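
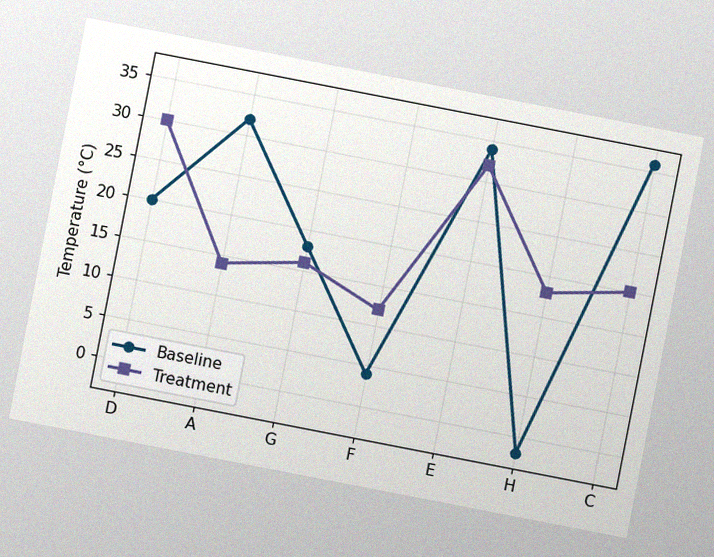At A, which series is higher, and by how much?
Baseline, by 18°C

The chart is tilted about 11° clockwise, with some photo noise. At A, Baseline sits above the other line by 18°C.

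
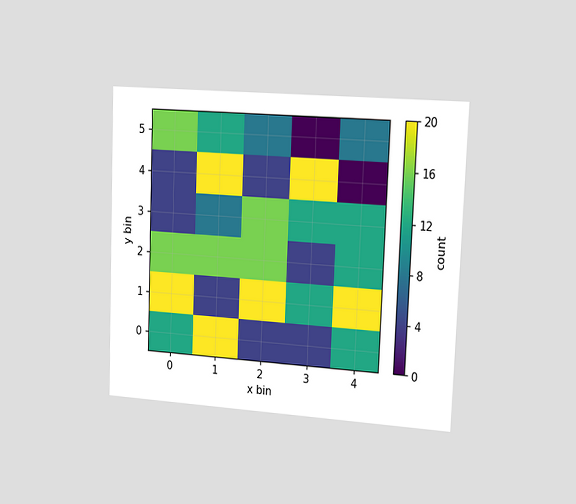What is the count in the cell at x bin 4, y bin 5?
The chart is tilted about 2° clockwise and viewed slightly from the right. Matching the cell (4, 5) against the colorbar gives 8.

8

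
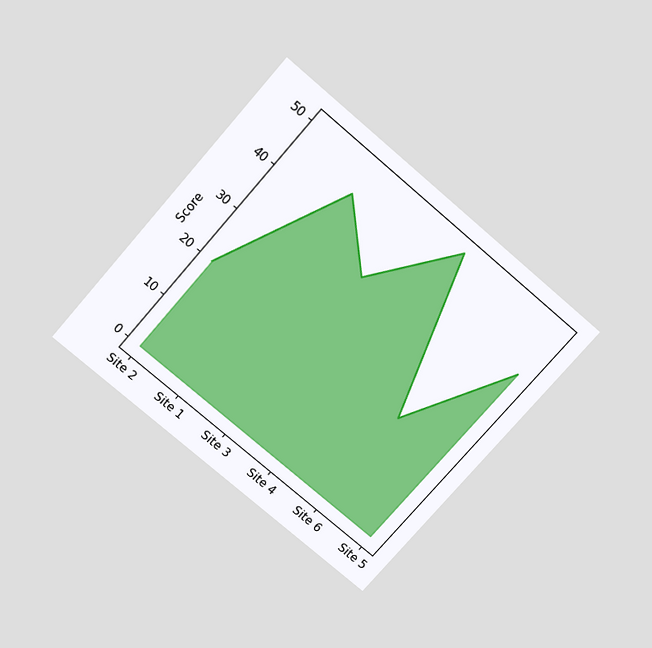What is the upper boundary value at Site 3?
35

The chart is tilted about 41° clockwise and viewed slightly from above. At Site 3 the upper boundary is at 35.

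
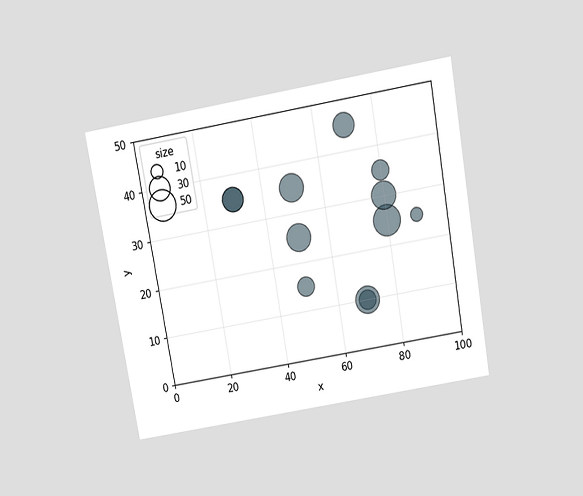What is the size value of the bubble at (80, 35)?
20

The chart is tilted about 10° counter-clockwise and viewed slightly from above. Matching the bubble at (80, 35) against the size legend gives 20.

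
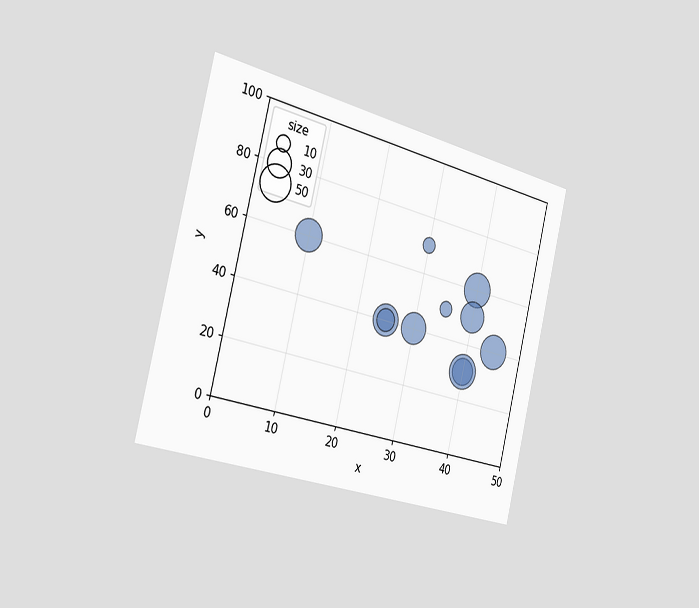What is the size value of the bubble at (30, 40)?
The chart is tilted about 14° clockwise and viewed slightly from the left. Matching the bubble at (30, 40) against the size legend gives 40.

40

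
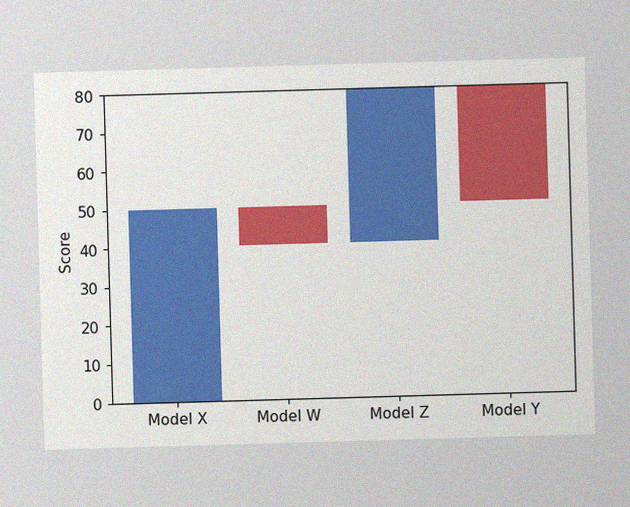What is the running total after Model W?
40

The image has some photo noise and uneven lighting. After Model W the running total reaches 40.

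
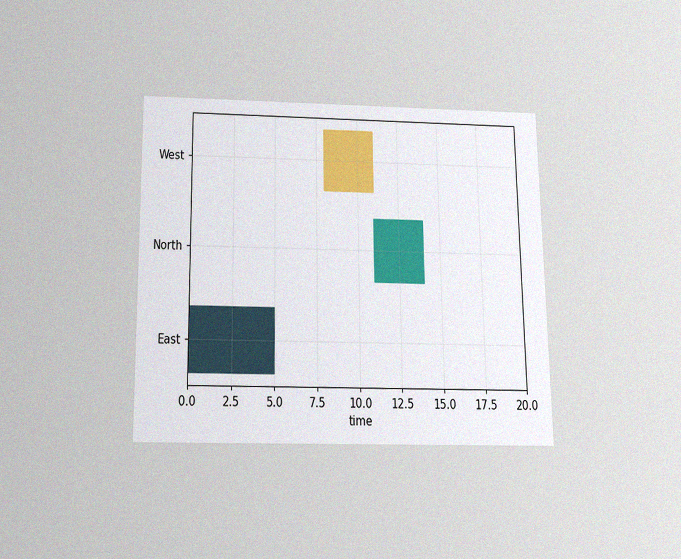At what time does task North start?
11

The chart is viewed slightly from below, with some photo noise. The North bar begins at t=11.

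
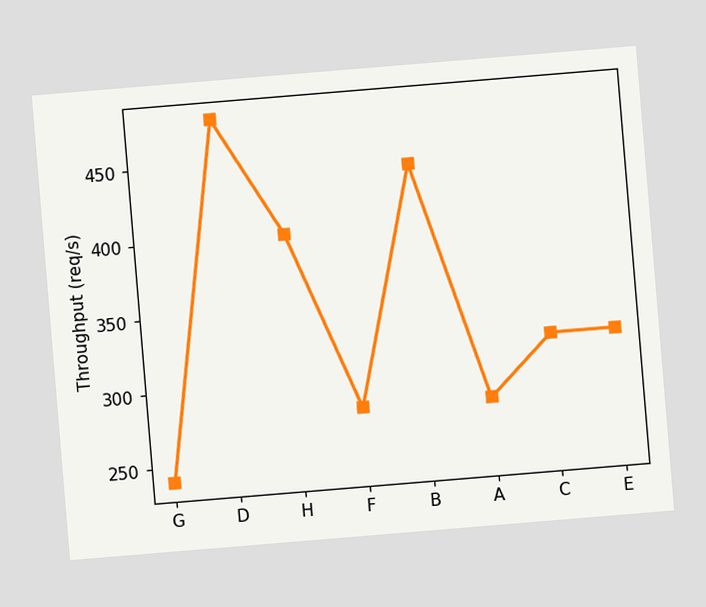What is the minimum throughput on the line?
240req/s

The chart is tilted about 5° counter-clockwise. The lowest point is at G, and reading across to the y-axis gives 240req/s.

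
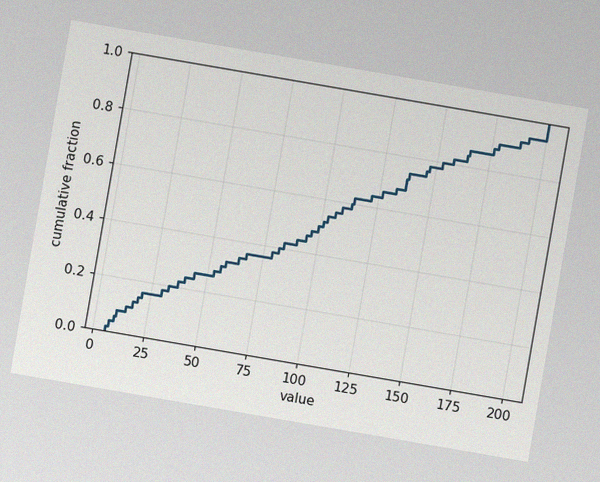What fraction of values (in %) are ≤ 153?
The chart is tilted about 10° clockwise, with some photo noise. At x=153 the ECDF step is at 80%.

80%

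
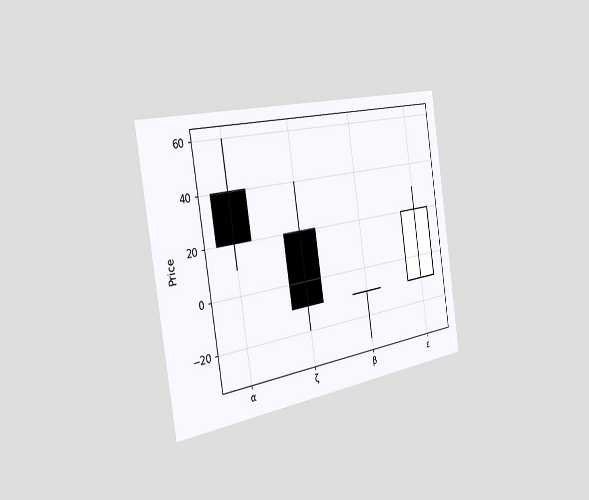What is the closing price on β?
The chart is tilted about 9° counter-clockwise and viewed slightly from the left. The β candle closes at -10.

-10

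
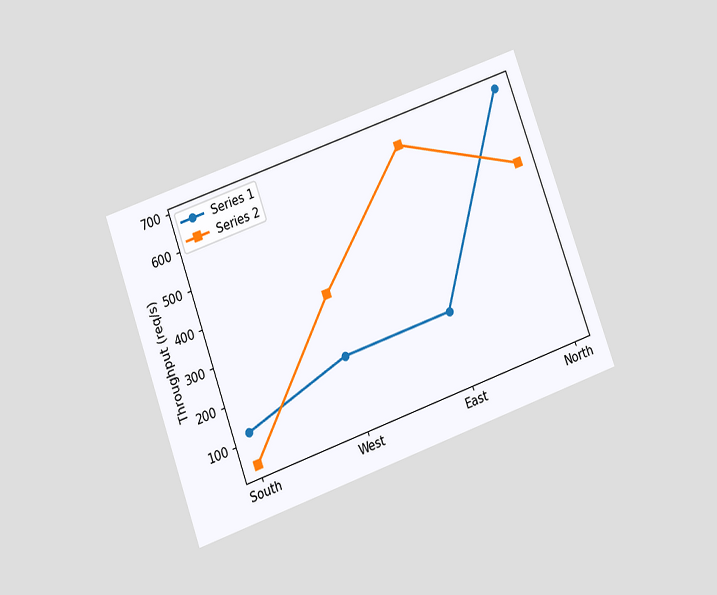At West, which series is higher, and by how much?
Series 2, by 160req/s

The chart is tilted about 20° counter-clockwise and viewed slightly from below. At West, Series 2 sits above the other line by 160req/s.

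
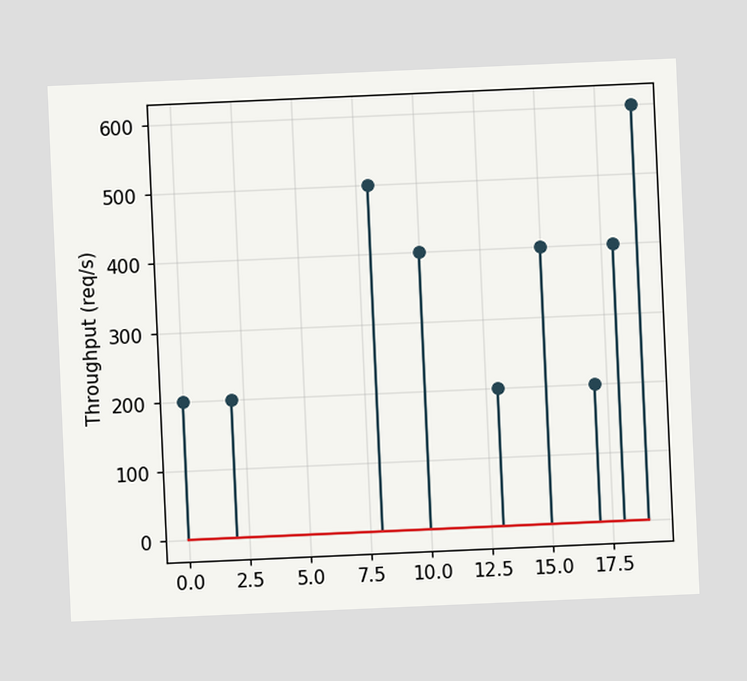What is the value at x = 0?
200req/s

The chart is tilted about 3° counter-clockwise. The stem at x=0 reaches 200req/s.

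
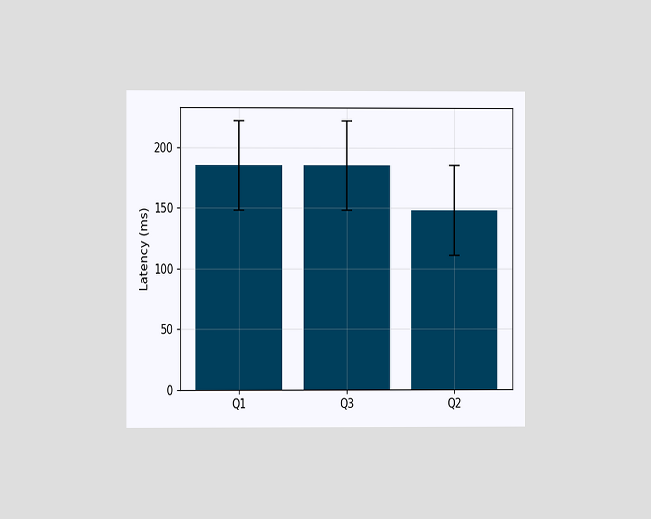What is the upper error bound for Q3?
The chart is viewed at a slight angle. The Q3 bar's upper whisker reaches 222ms.

222ms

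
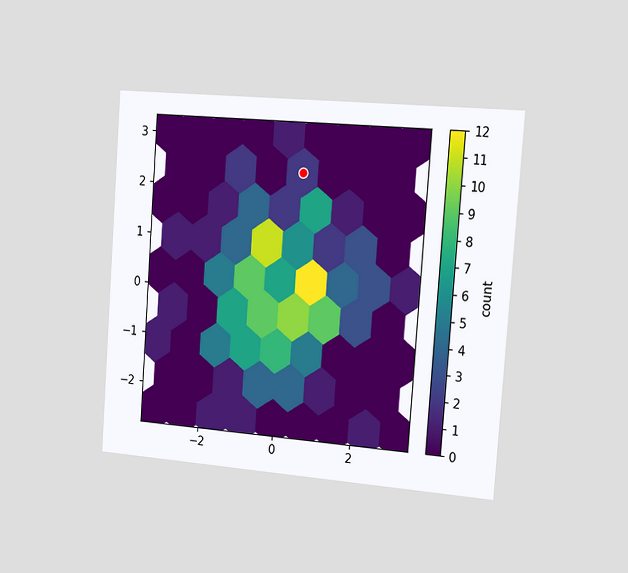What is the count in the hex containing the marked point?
2

The chart is tilted about 4° clockwise and viewed slightly from the right. The marked hex reads 2 on the colorbar.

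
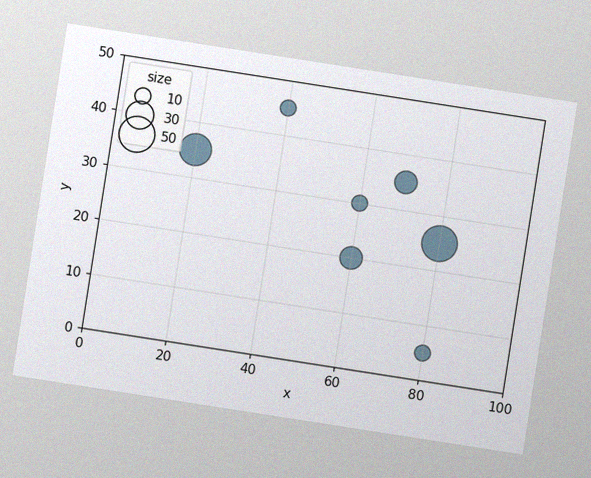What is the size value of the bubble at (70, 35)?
The chart is tilted about 9° clockwise, with some photo noise. Matching the bubble at (70, 35) against the size legend gives 20.

20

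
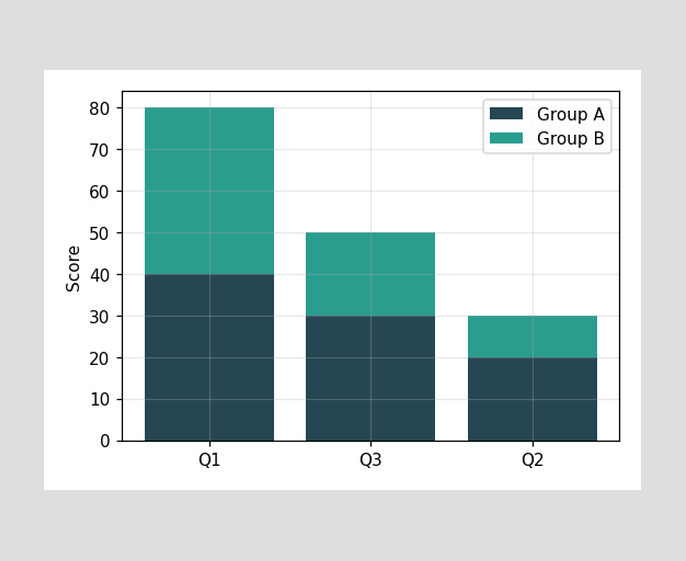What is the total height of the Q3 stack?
The Q3 stack's top reaches 50 on the y-axis.

50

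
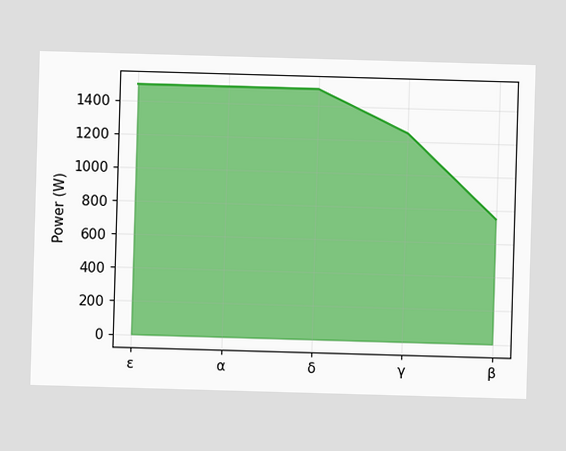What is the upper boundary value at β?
750W

At β the upper boundary is at 750W.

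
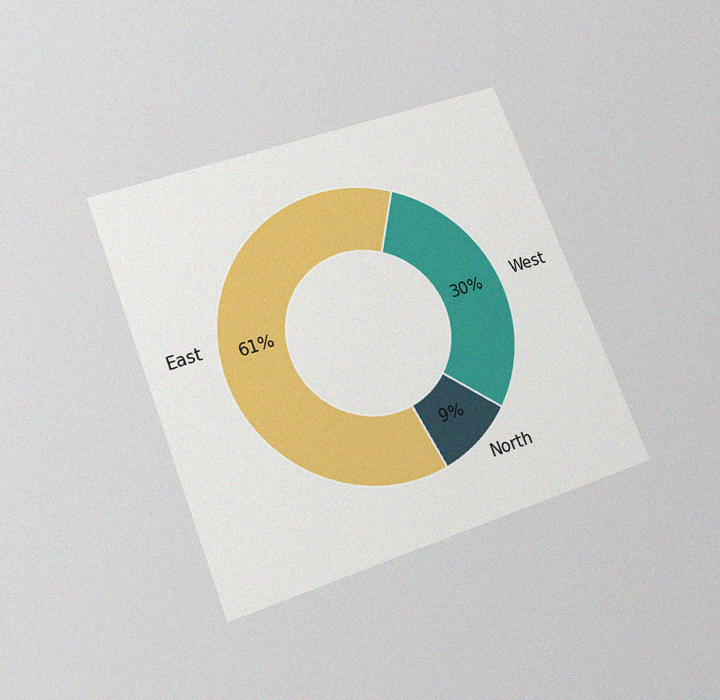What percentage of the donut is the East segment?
The chart is tilted about 21° counter-clockwise and viewed slightly from below, with some photo noise. The East segment takes up 61% of the ring.

61%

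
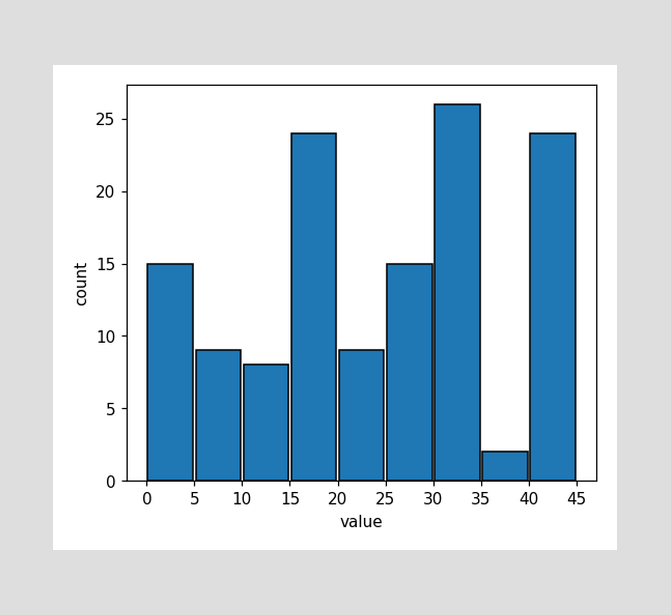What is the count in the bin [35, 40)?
The [35, 40) bin has height 2.

2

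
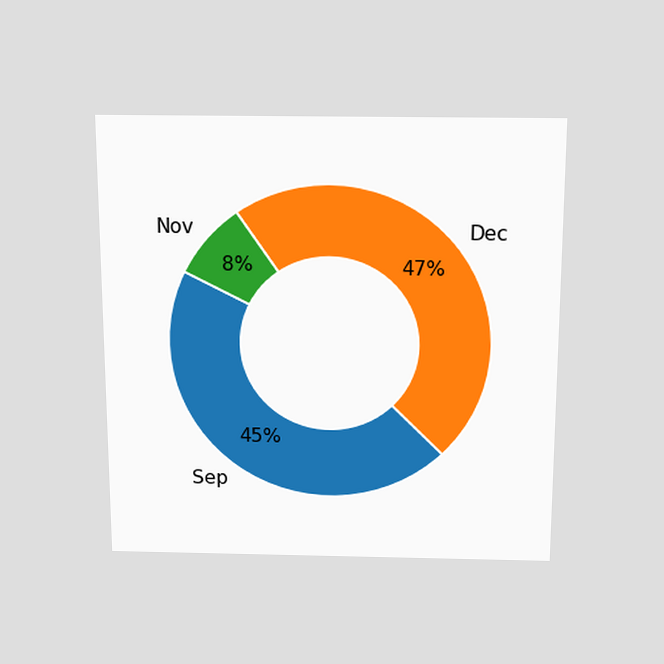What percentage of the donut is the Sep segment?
45%

The chart is viewed slightly from above. The Sep segment takes up 45% of the ring.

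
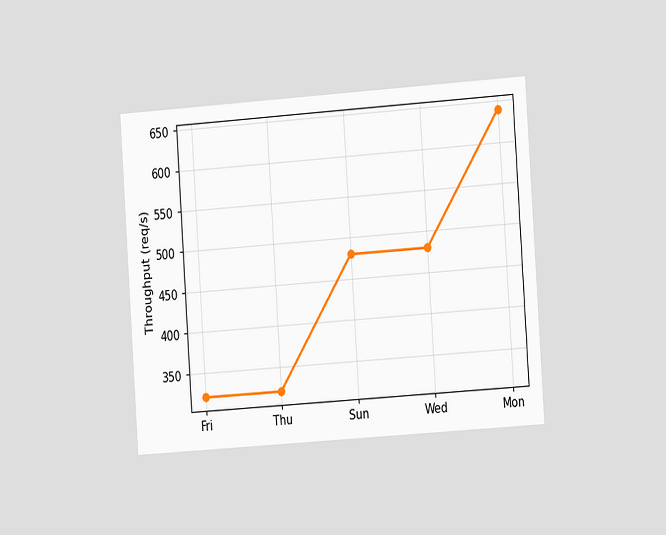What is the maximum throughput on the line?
The chart is tilted about 4° counter-clockwise and viewed slightly from the right. The highest point is at Mon, and reading across to the y-axis gives 640req/s.

640req/s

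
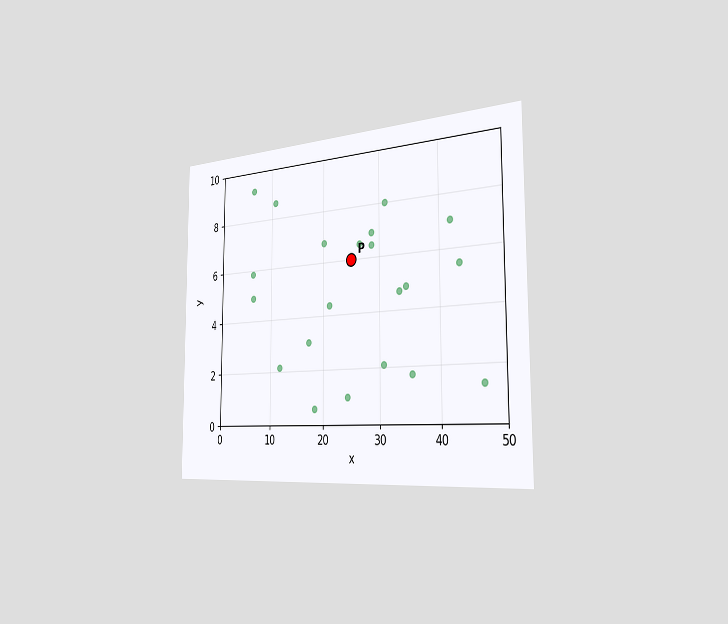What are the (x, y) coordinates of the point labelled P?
The chart is viewed slightly from the right. Following the gridlines from P to each axis, P sits at (25, 6).

(25, 6)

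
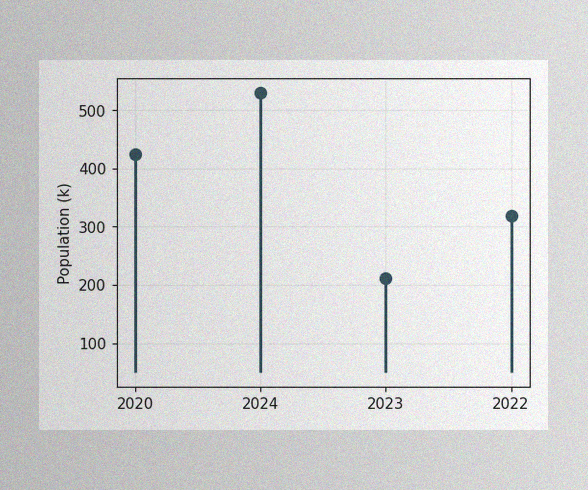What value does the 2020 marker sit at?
424k

The image has some photo noise and uneven lighting. The 2020 marker sits at 424k.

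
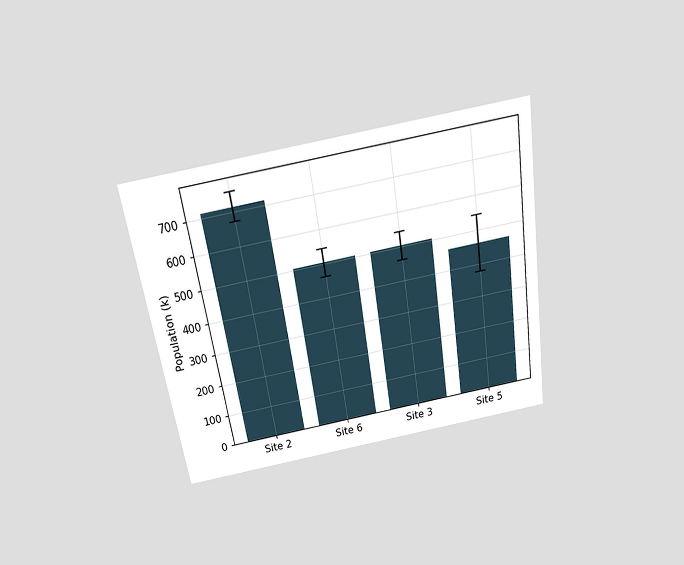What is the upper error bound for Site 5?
The chart is tilted about 9° counter-clockwise and viewed slightly from above. The Site 5 bar's upper whisker reaches 546k.

546k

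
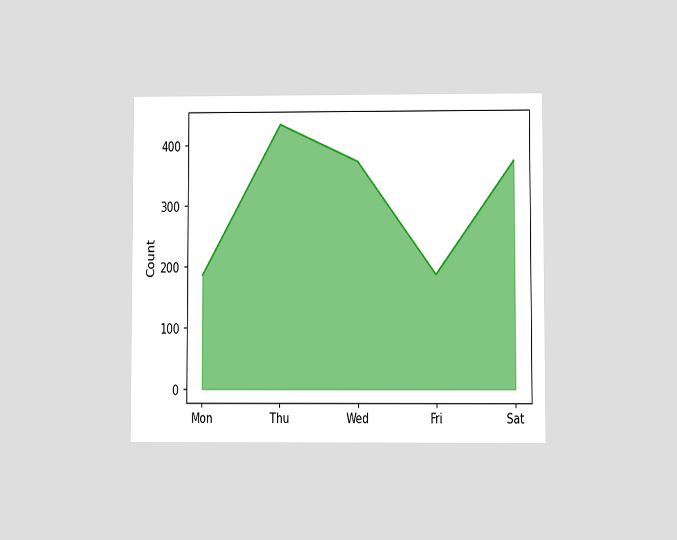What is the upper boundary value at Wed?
The chart is viewed at a slight angle. At Wed the upper boundary is at 372.

372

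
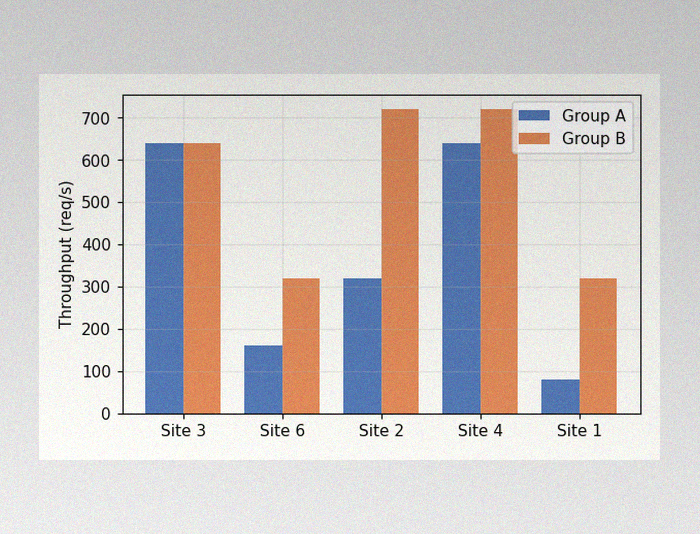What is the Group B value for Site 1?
The image has some photo noise and uneven lighting. The Group B bar at Site 1 reaches 320req/s on the y-axis.

320req/s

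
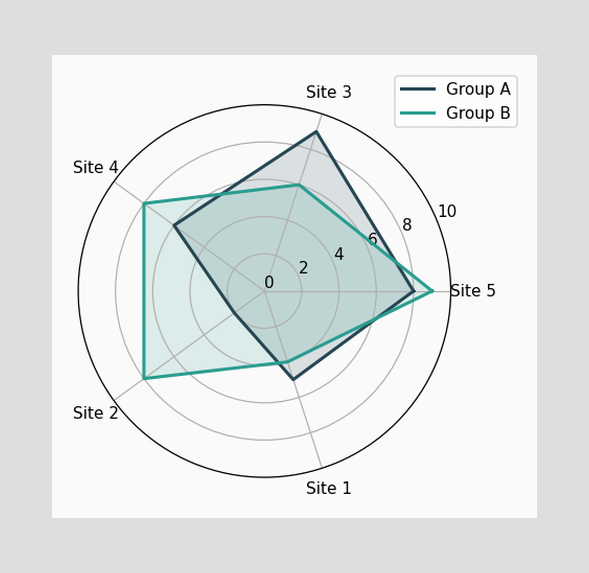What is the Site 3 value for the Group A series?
9

On the Site 3 axis, Group A reaches 9.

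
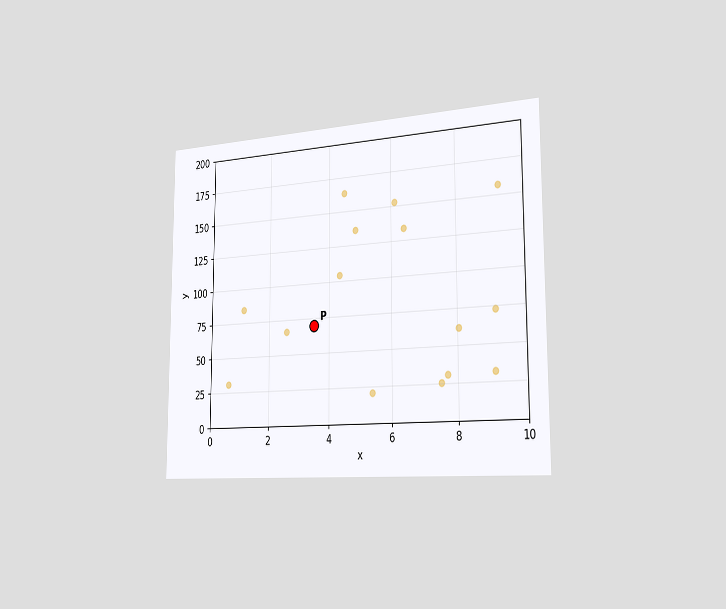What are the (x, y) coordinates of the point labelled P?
(3.5, 70)

The chart is viewed slightly from the right. Following the gridlines from P to each axis, P sits at (3.5, 70).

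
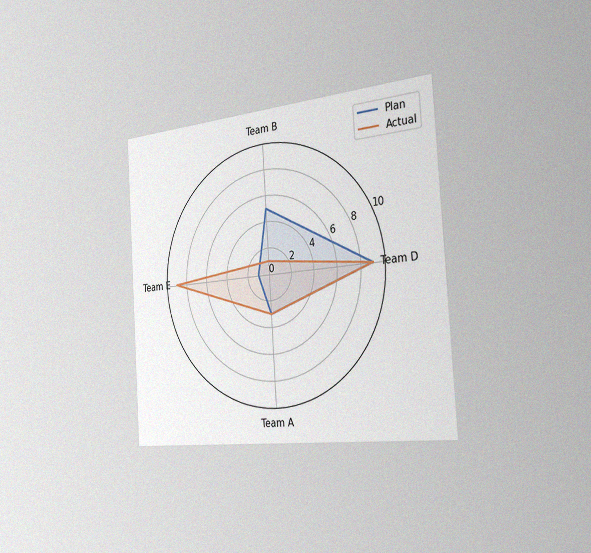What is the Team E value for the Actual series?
The chart is tilted about 4° counter-clockwise and viewed slightly from the right, with some photo noise. On the Team E axis, Actual reaches 9.

9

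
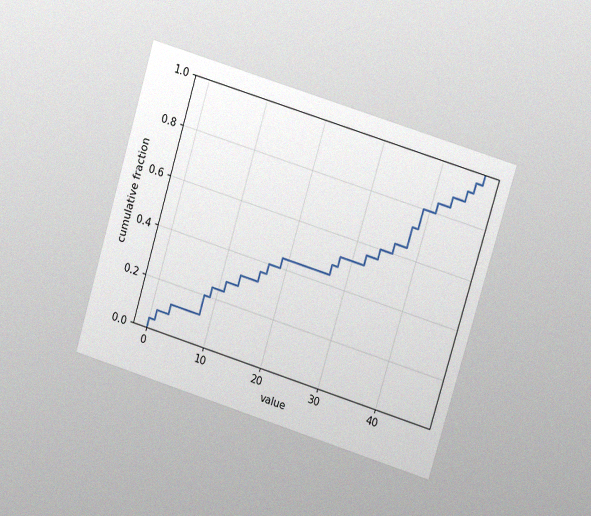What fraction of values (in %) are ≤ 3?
12%

The chart is tilted about 17° clockwise and viewed at a slight angle, with some photo noise. At x=3 the ECDF step is at 12%.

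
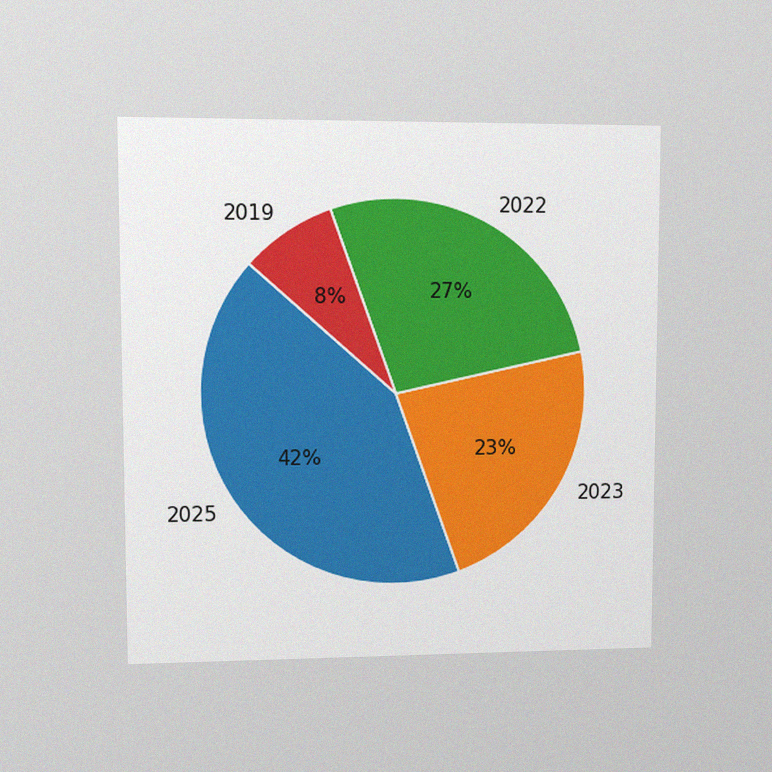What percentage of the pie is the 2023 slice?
23%

The chart is viewed at a slight angle, with some photo noise. The 2023 slice takes up 23% of the pie.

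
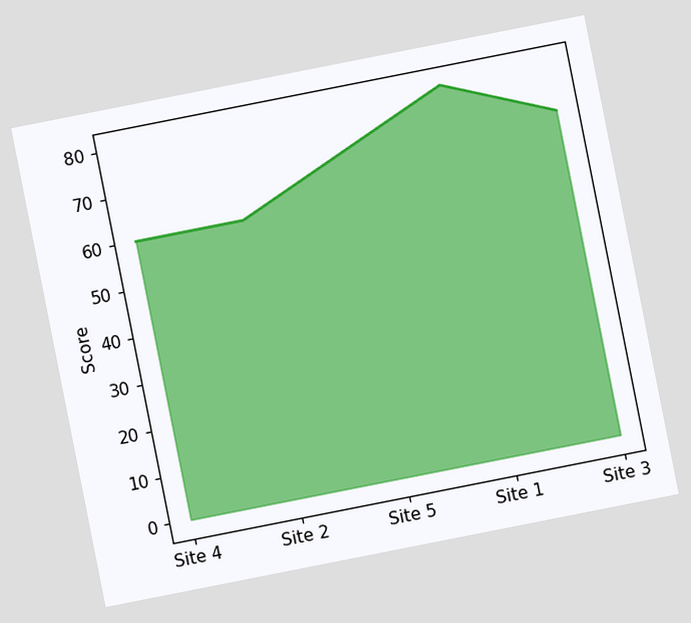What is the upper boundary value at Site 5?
The chart is tilted about 11° counter-clockwise. At Site 5 the upper boundary is at 70.

70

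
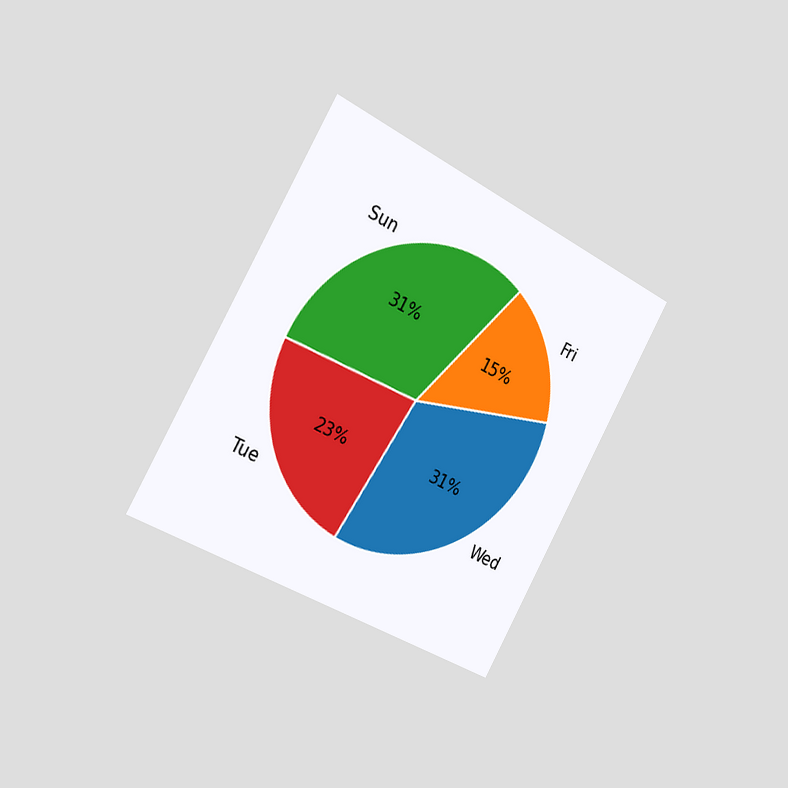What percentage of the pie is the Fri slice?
The chart is tilted about 30° clockwise and viewed slightly from the left. The Fri slice takes up 15% of the pie.

15%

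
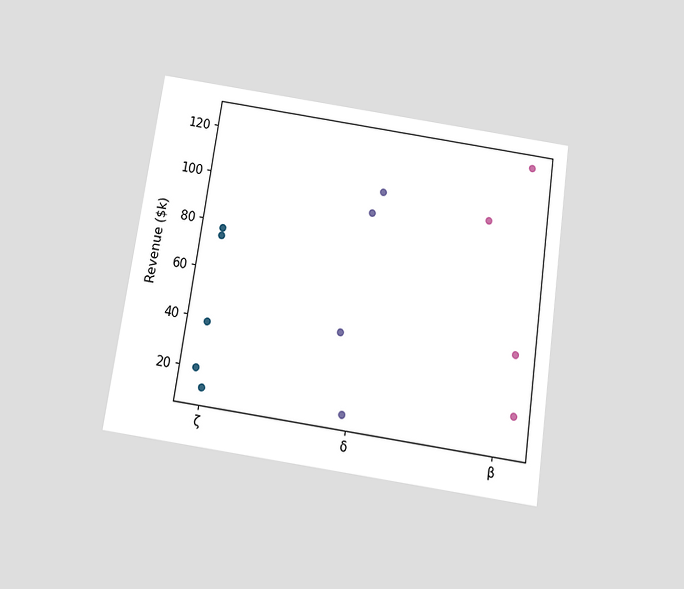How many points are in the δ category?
The chart is tilted about 8° clockwise and viewed slightly from below. Counting the markers in the δ column gives 4.

4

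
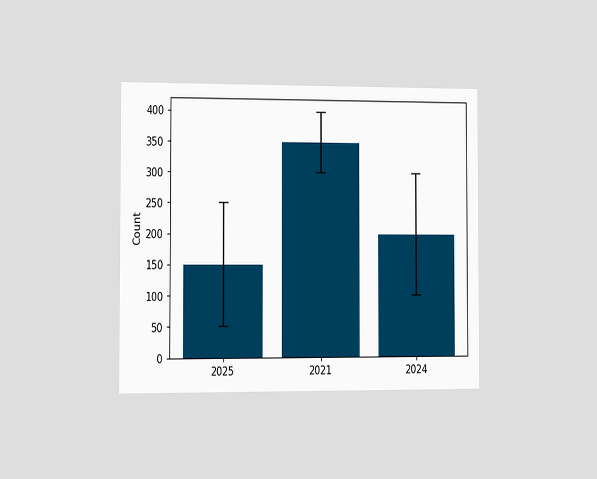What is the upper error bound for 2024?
300

The chart is viewed slightly from the left. The 2024 bar's upper whisker reaches 300.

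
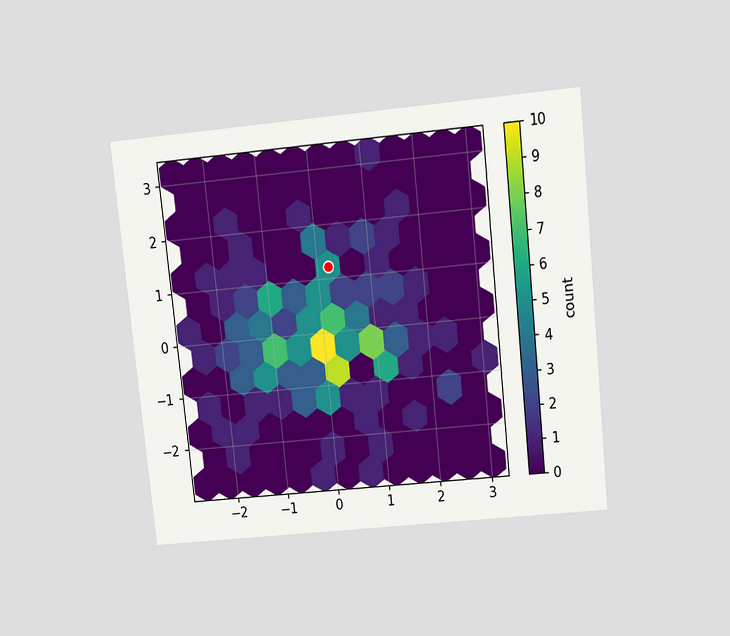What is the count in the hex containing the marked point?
5

The chart is tilted about 6° counter-clockwise and viewed slightly from above. The marked hex reads 5 on the colorbar.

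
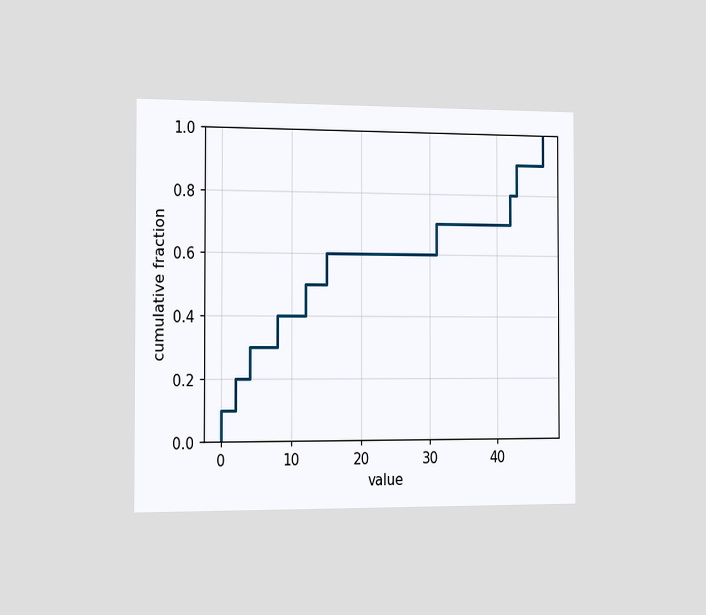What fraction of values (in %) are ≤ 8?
40%

The chart is viewed slightly from the left. At x=8 the ECDF step is at 40%.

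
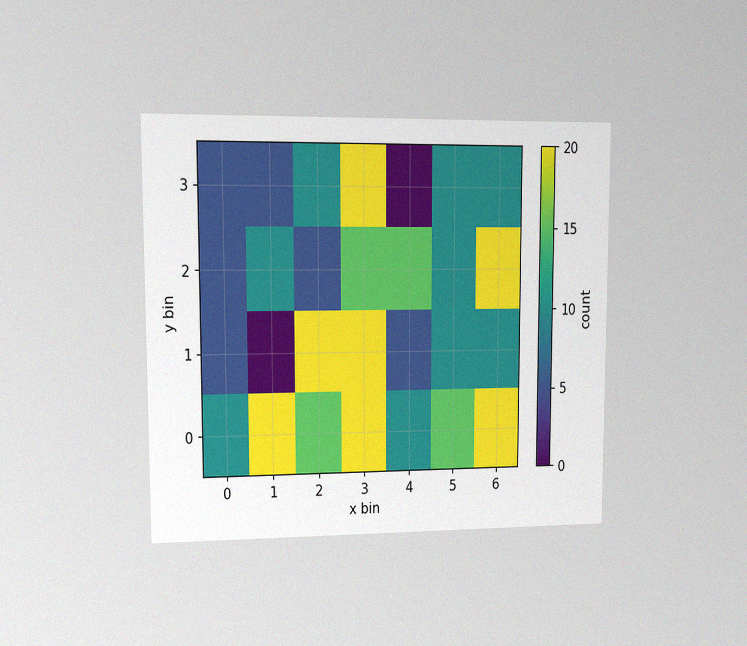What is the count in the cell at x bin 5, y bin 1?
10

The chart is viewed at a slight angle, with some photo noise. Matching the cell (5, 1) against the colorbar gives 10.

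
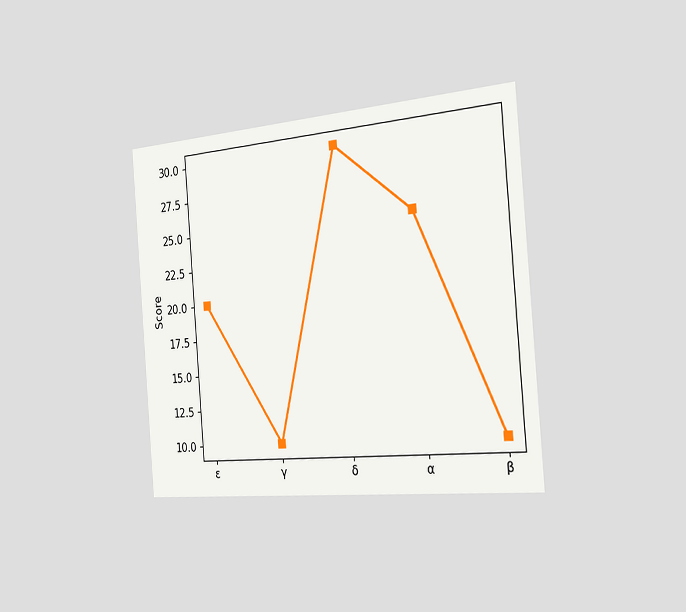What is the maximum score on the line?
The chart is tilted about 5° counter-clockwise and viewed slightly from the right. The highest point is at δ, and reading across to the y-axis gives 30.

30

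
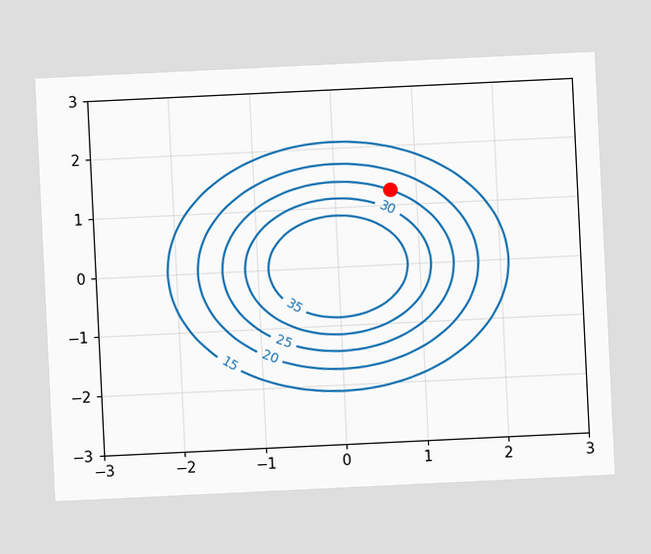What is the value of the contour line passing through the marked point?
25

The chart is tilted about 3° counter-clockwise. The marked point sits on the contour labelled 25.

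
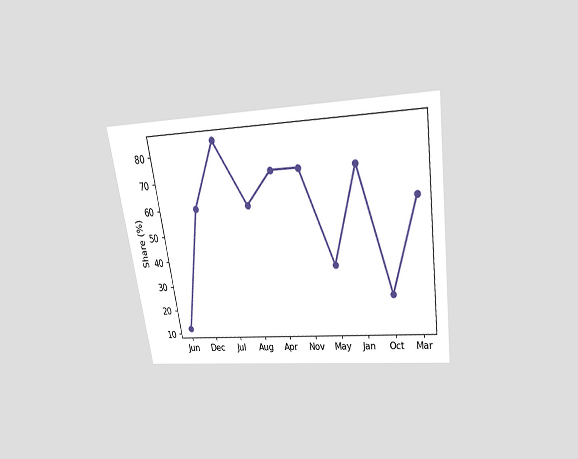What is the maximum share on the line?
The chart is tilted about 8° counter-clockwise and viewed slightly from above. The highest point is at Jul, and reading across to the y-axis gives 84%.

84%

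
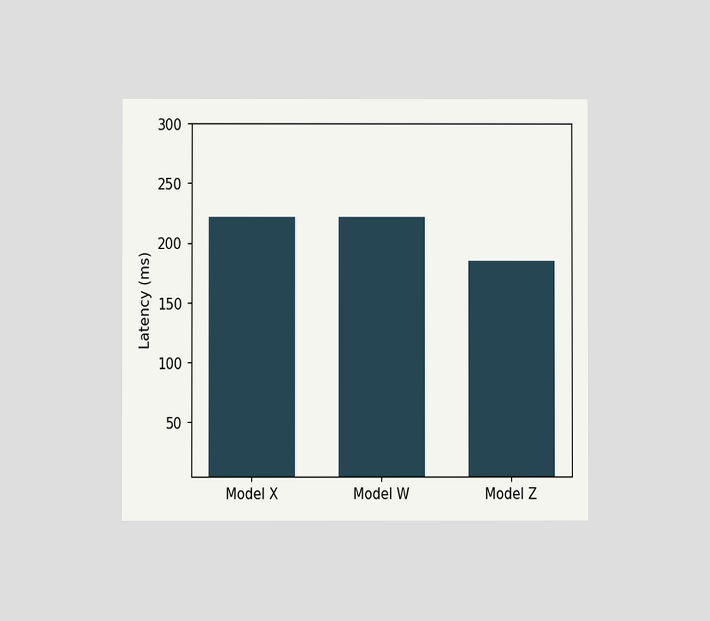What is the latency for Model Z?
The chart is viewed at a slight angle. Reading along the chart's y-axis, the Model Z bar reaches 185ms.

185ms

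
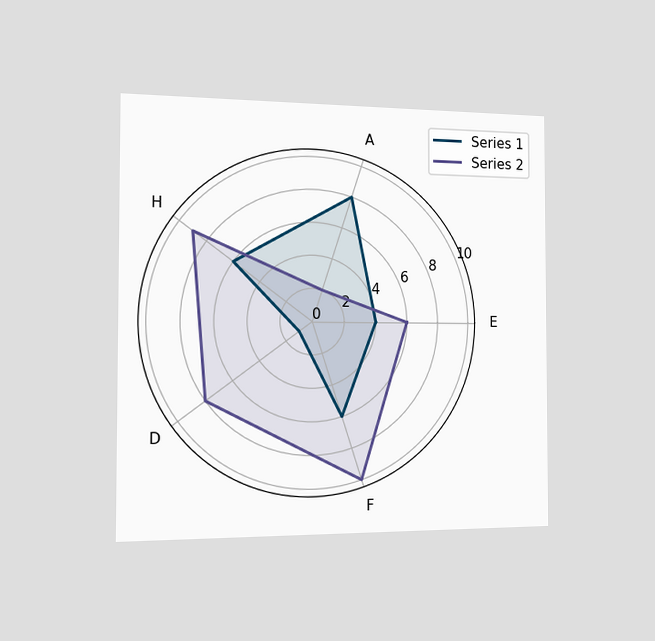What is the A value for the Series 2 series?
The chart is viewed slightly from the left. On the A axis, Series 2 reaches 2.

2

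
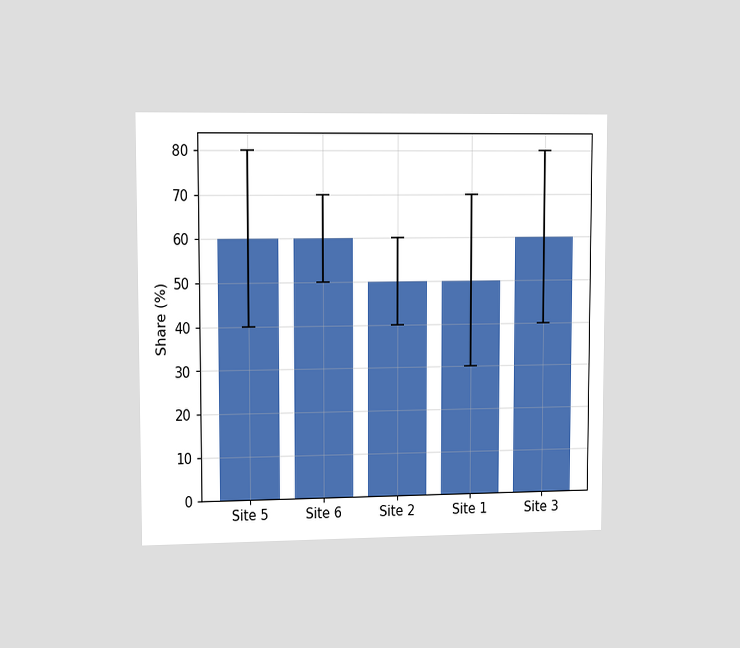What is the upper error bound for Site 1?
70%

The chart is viewed slightly from the left. The Site 1 bar's upper whisker reaches 70%.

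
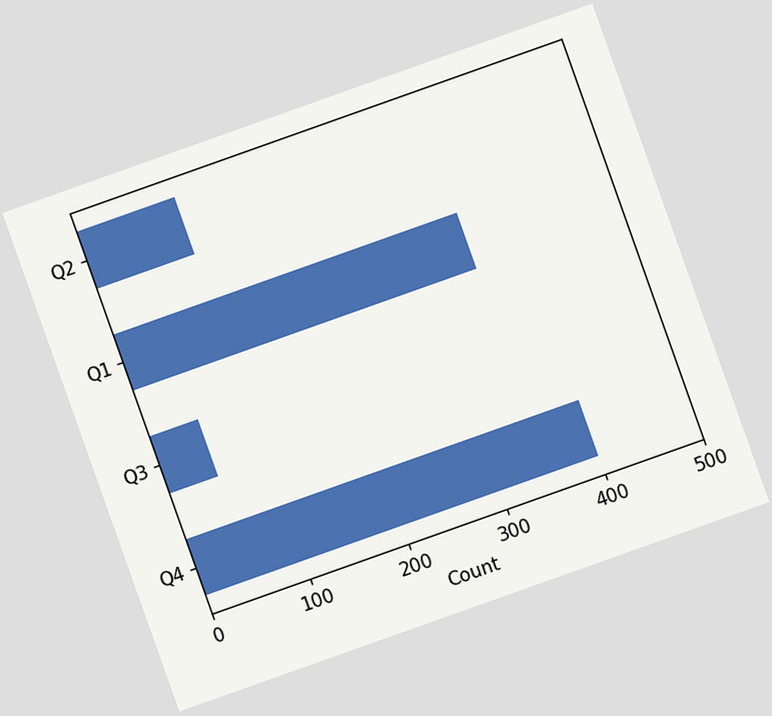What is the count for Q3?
The chart is tilted about 20° counter-clockwise. Reading along the chart's x-axis, the Q3 bar reaches 50.

50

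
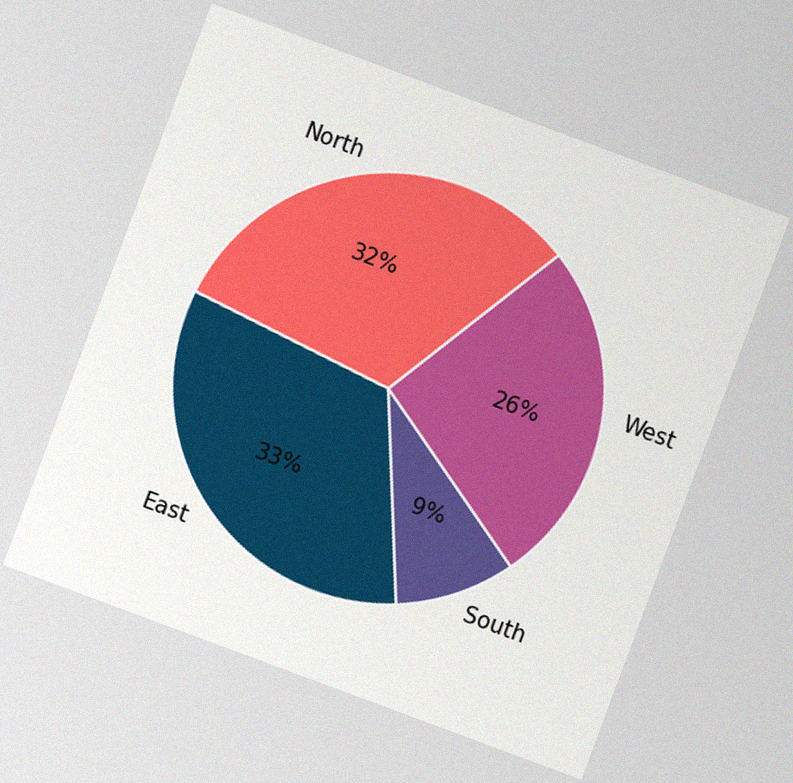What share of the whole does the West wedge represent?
The chart is tilted about 20° clockwise, with some photo noise. The West slice takes up 26% of the pie.

26%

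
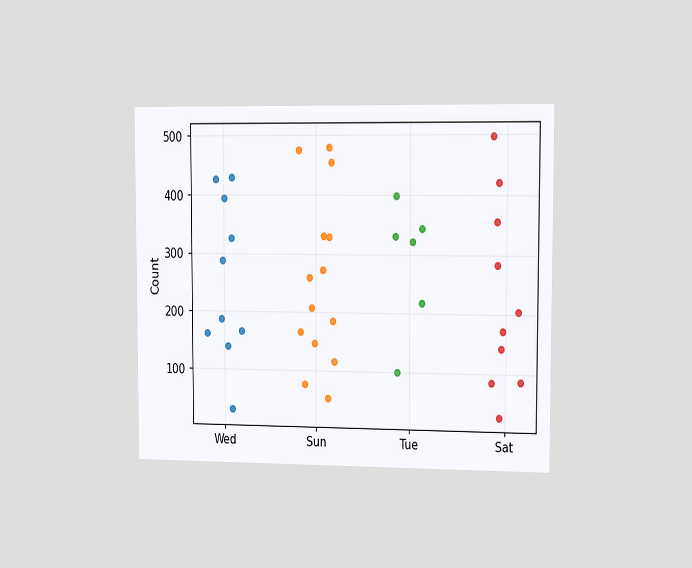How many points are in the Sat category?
10

The chart is viewed slightly from the right. Counting the markers in the Sat column gives 10.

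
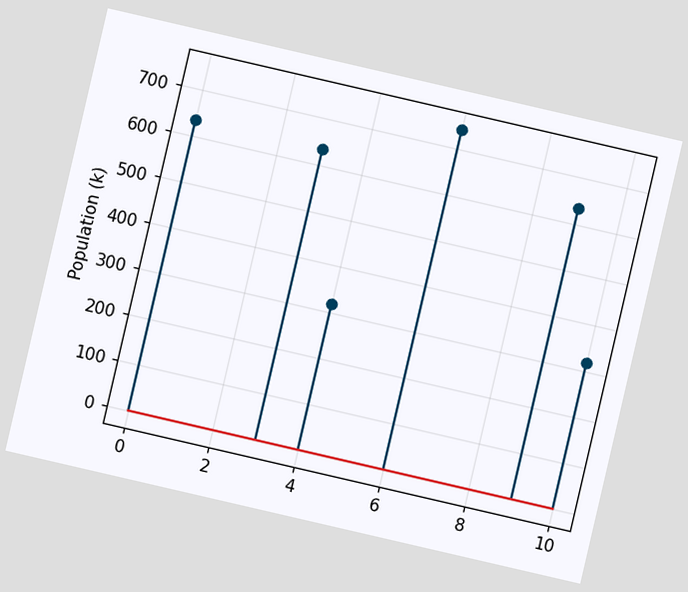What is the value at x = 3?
The chart is tilted about 13° clockwise. The stem at x=3 reaches 636k.

636k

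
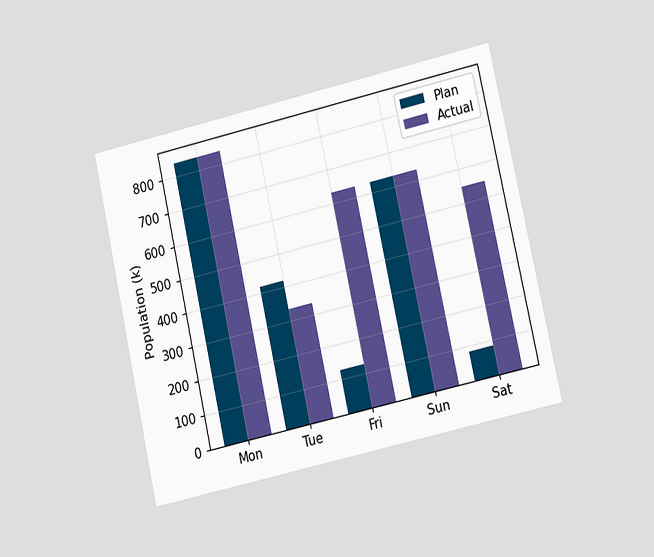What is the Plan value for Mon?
840k

The chart is tilted about 13° counter-clockwise and viewed at a slight angle. The Plan bar at Mon reaches 840k on the y-axis.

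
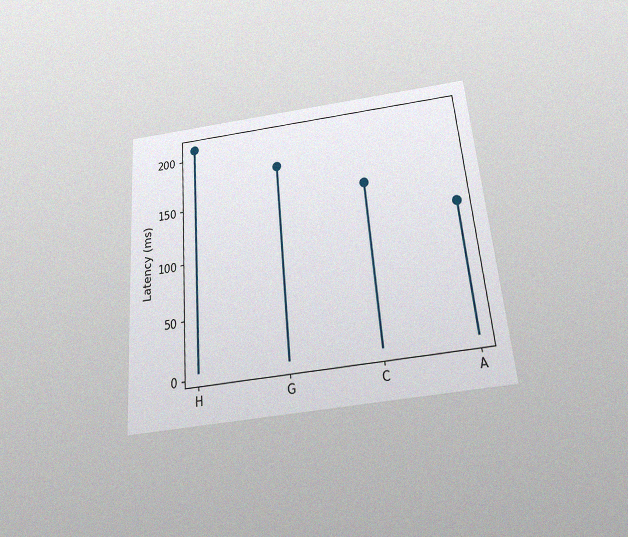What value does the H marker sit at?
The chart is tilted about 5° counter-clockwise and viewed slightly from below, with some photo noise. The H marker sits at 210ms.

210ms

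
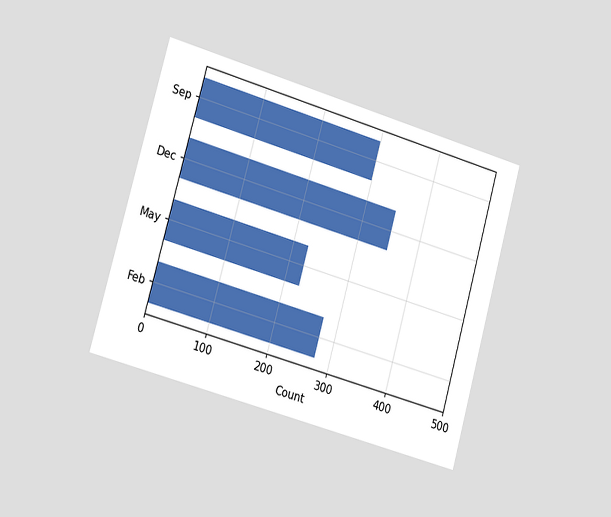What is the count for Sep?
300

The chart is tilted about 16° clockwise and viewed slightly from the left. Reading along the chart's x-axis, the Sep bar reaches 300.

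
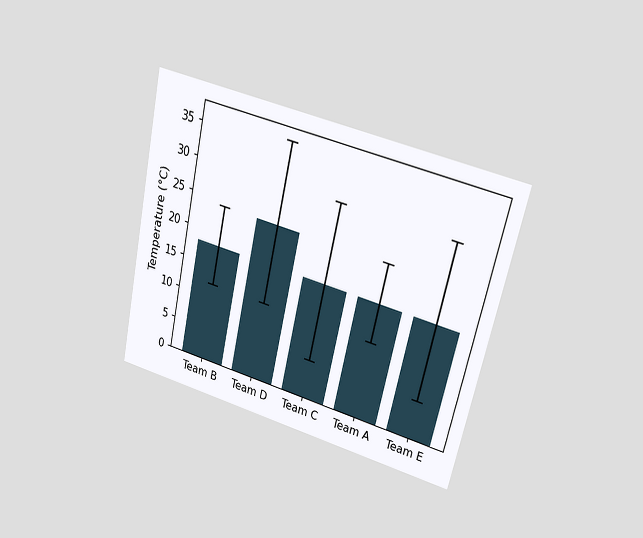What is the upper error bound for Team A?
24°C

The chart is tilted about 13° clockwise and viewed at a slight angle. The Team A bar's upper whisker reaches 24°C.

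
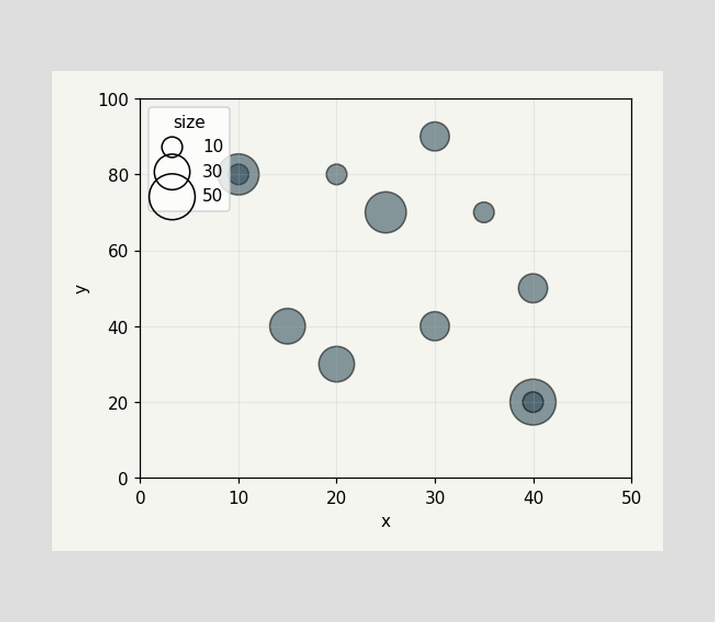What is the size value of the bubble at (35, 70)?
Matching the bubble at (35, 70) against the size legend gives 10.

10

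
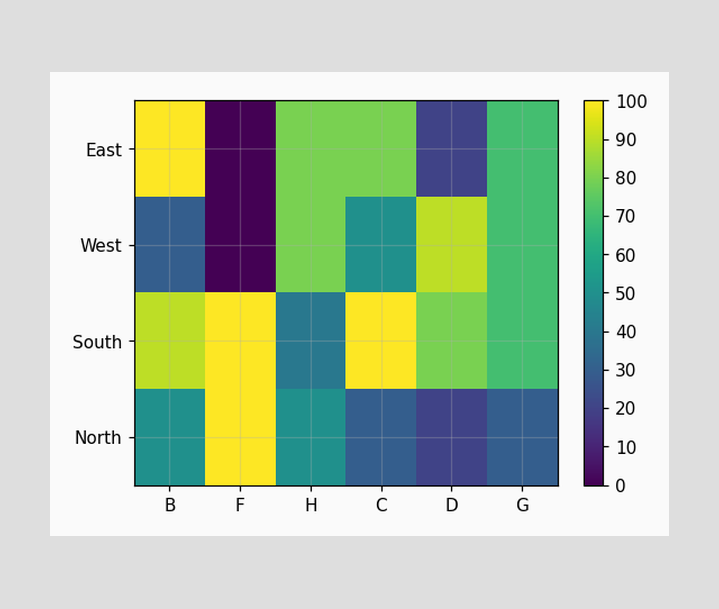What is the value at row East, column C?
Matching cell (East, C) against the colorbar gives 80.

80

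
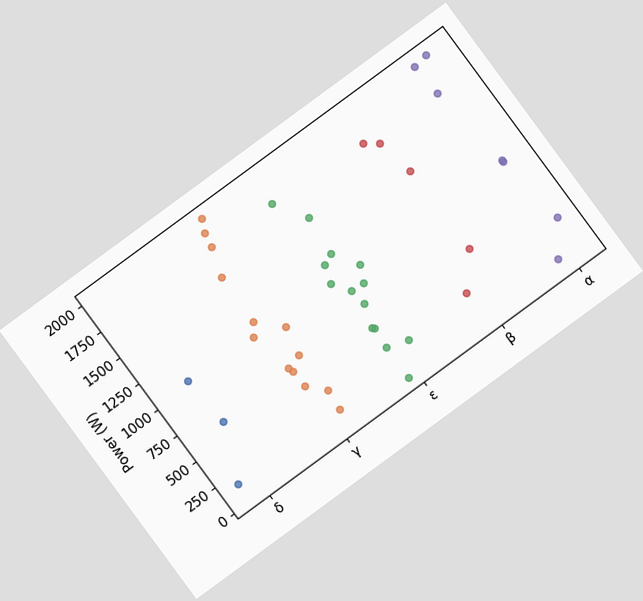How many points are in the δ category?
3

The chart is tilted about 36° counter-clockwise. Counting the markers in the δ column gives 3.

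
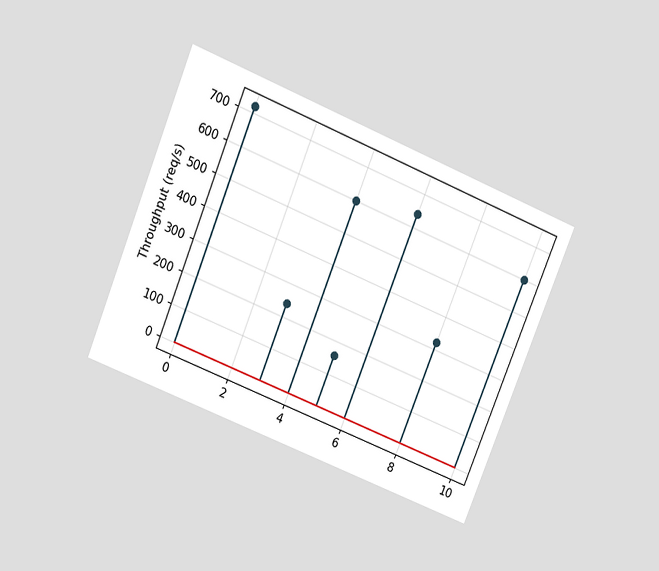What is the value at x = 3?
240req/s

The chart is tilted about 22° clockwise and viewed slightly from above. The stem at x=3 reaches 240req/s.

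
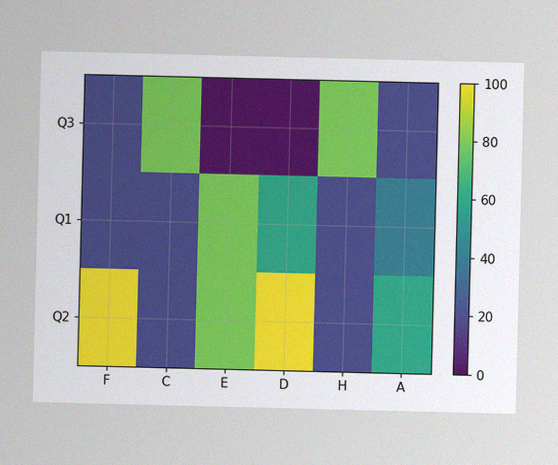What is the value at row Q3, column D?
0

The image has some photo noise and uneven lighting. Matching cell (Q3, D) against the colorbar gives 0.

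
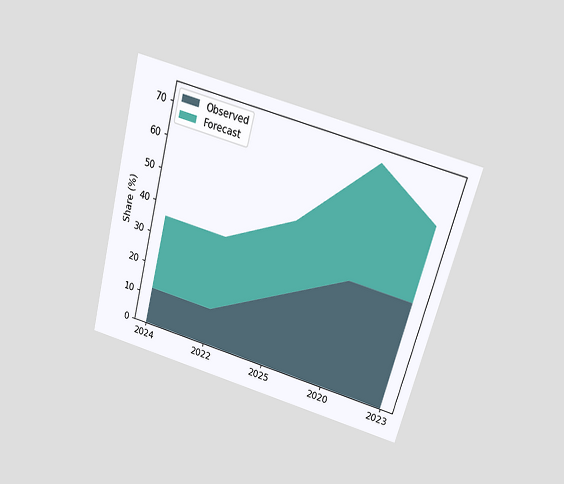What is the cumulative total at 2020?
The chart is tilted about 15° clockwise and viewed slightly from above. The stacked total at 2020 reaches 72%.

72%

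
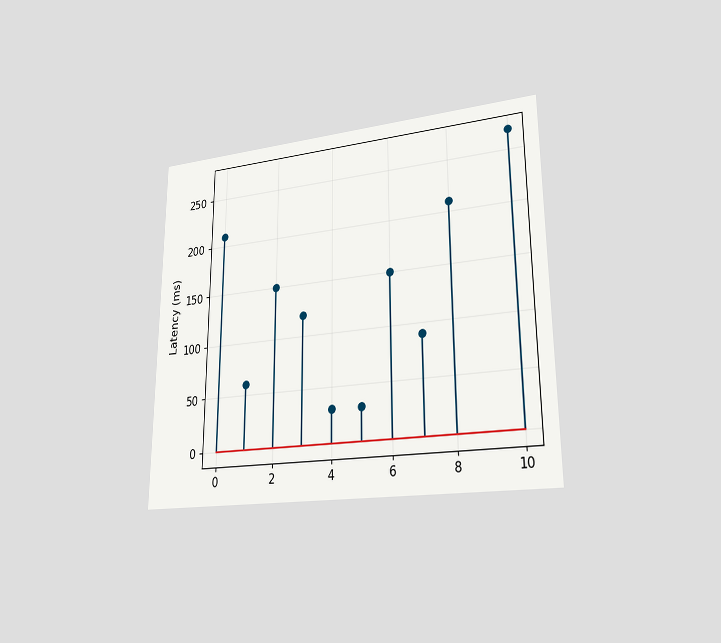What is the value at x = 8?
210ms

The chart is viewed at a slight angle. The stem at x=8 reaches 210ms.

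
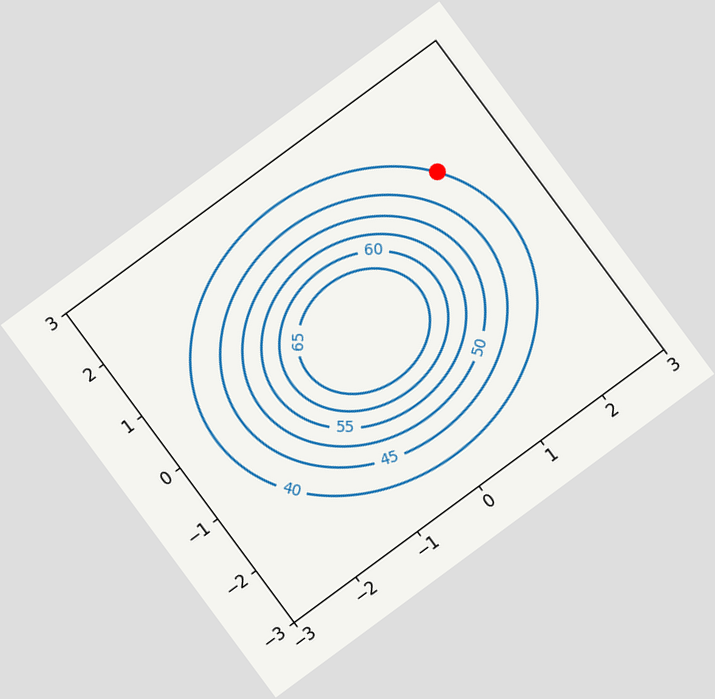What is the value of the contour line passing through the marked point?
40

The chart is tilted about 36° counter-clockwise. The marked point sits on the contour labelled 40.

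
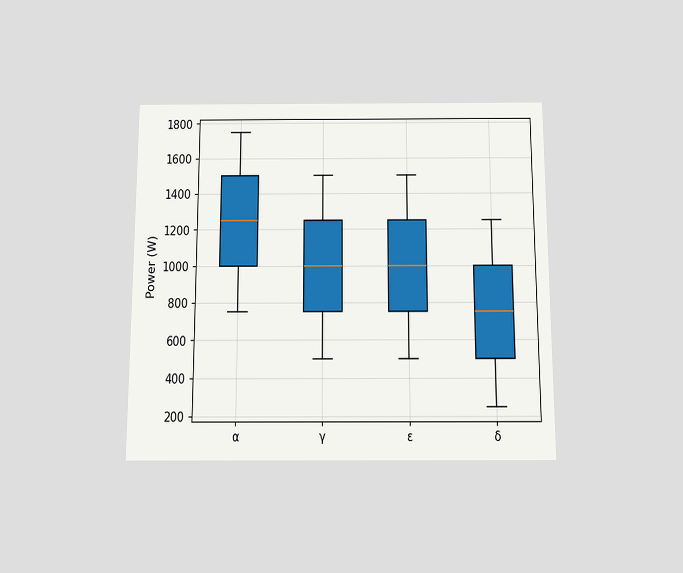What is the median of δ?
750W

The chart is viewed slightly from below. The median line in the δ box sits at 750W.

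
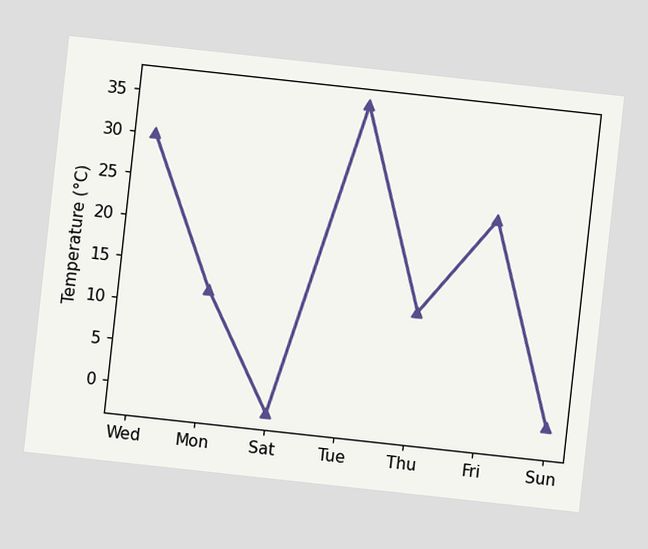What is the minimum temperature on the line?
-2°C

The chart is tilted about 6° clockwise. The lowest point is at Sat, and reading across to the y-axis gives -2°C.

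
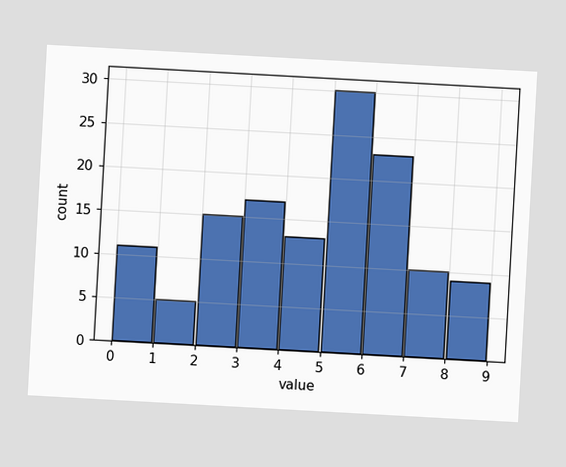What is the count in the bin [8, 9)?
The chart is tilted about 3° clockwise. The [8, 9) bin has height 9.

9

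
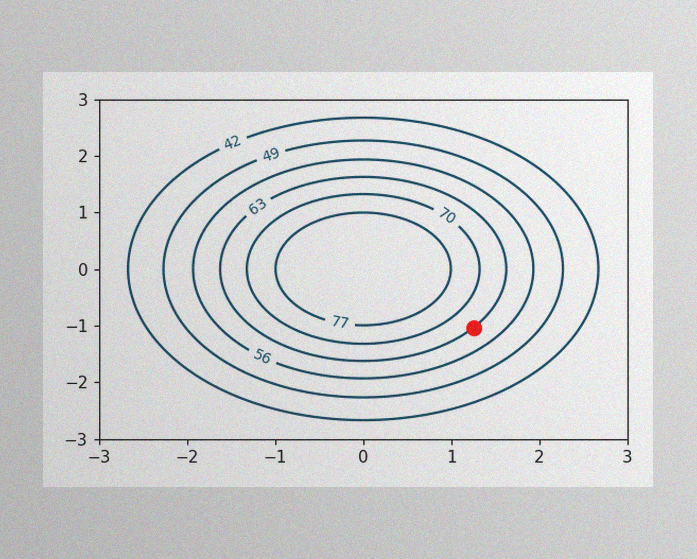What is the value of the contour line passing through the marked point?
The image has some photo noise and uneven lighting. The marked point sits on the contour labelled 63.

63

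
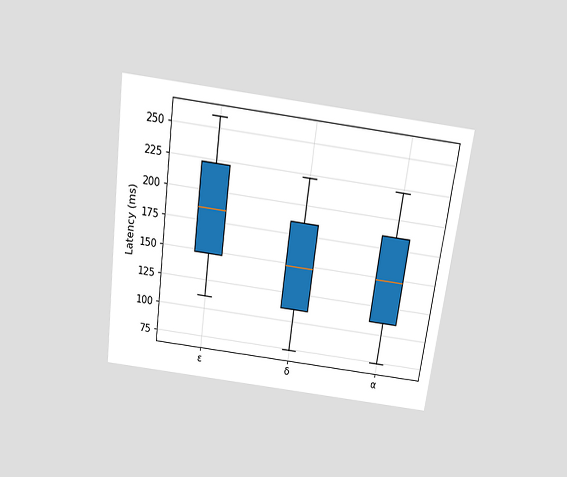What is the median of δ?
148ms

The chart is tilted about 8° clockwise and viewed slightly from above. The median line in the δ box sits at 148ms.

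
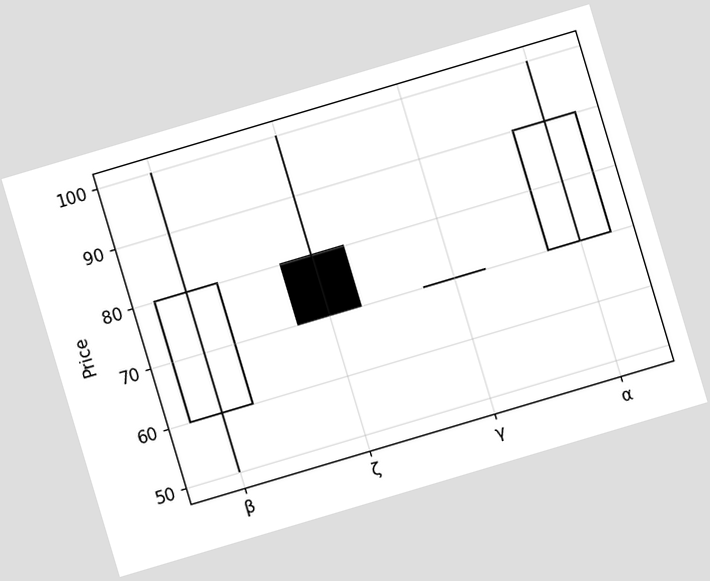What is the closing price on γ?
70

The chart is tilted about 17° counter-clockwise. The γ candle closes at 70.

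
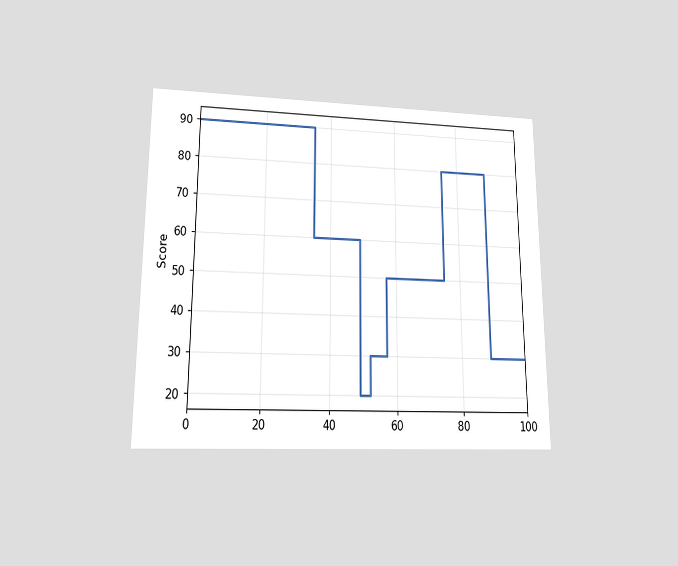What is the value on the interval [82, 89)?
80

The chart is viewed at a slight angle. On [82, 89) the step sits at 80.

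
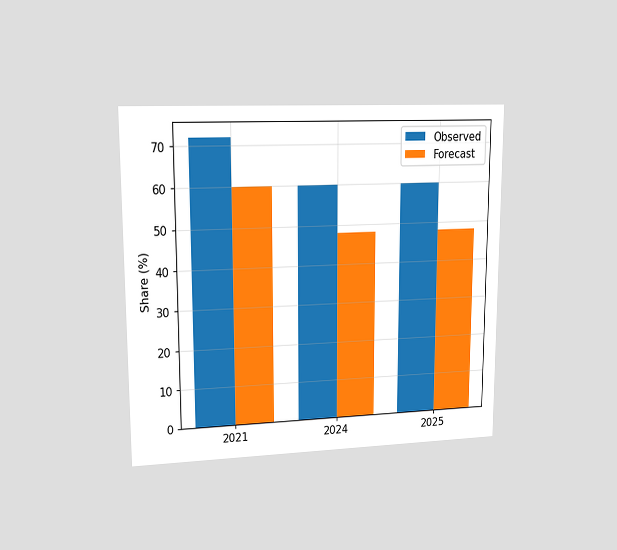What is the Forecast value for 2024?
The chart is viewed at a slight angle. The Forecast bar at 2024 reaches 48% on the y-axis.

48%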